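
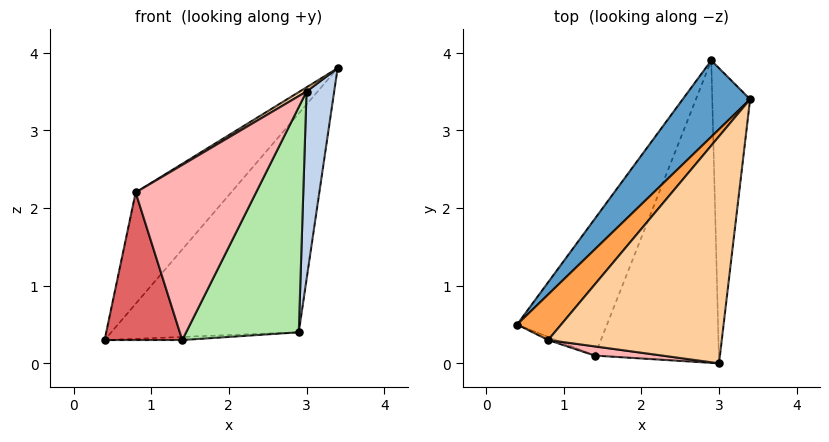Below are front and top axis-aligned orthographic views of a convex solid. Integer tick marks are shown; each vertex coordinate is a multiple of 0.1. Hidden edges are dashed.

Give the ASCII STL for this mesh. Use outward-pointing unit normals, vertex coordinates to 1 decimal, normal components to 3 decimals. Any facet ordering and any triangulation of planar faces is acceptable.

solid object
 facet normal -0.792 0.576 0.201
  outer loop
   vertex 2.9 3.9 0.4
   vertex 0.4 0.5 0.3
   vertex 3.4 3.4 3.8
  endloop
 endfacet
 facet normal 0.982 -0.101 -0.159
  outer loop
   vertex 2.9 3.9 0.4
   vertex 3.4 3.4 3.8
   vertex 3.0 0.0 3.5
  endloop
 endfacet
 facet normal -0.801 0.554 0.227
  outer loop
   vertex 0.8 0.3 2.2
   vertex 3.4 3.4 3.8
   vertex 0.4 0.5 0.3
  endloop
 endfacet
 facet normal -0.510 -0.016 0.860
  outer loop
   vertex 0.8 0.3 2.2
   vertex 3.0 0.0 3.5
   vertex 3.4 3.4 3.8
  endloop
 endfacet
 facet normal 0.009 0.023 -1.000
  outer loop
   vertex 1.4 0.1 0.3
   vertex 0.4 0.5 0.3
   vertex 2.9 3.9 0.4
  endloop
 endfacet
 facet normal 0.843 -0.321 -0.432
  outer loop
   vertex 1.4 0.1 0.3
   vertex 2.9 3.9 0.4
   vertex 3.0 0.0 3.5
  endloop
 endfacet
 facet normal -0.371 -0.928 -0.020
  outer loop
   vertex 1.4 0.1 0.3
   vertex 0.8 0.3 2.2
   vertex 0.4 0.5 0.3
  endloop
 endfacet
 facet normal -0.165 -0.985 0.052
  outer loop
   vertex 1.4 0.1 0.3
   vertex 3.0 0.0 3.5
   vertex 0.8 0.3 2.2
  endloop
 endfacet
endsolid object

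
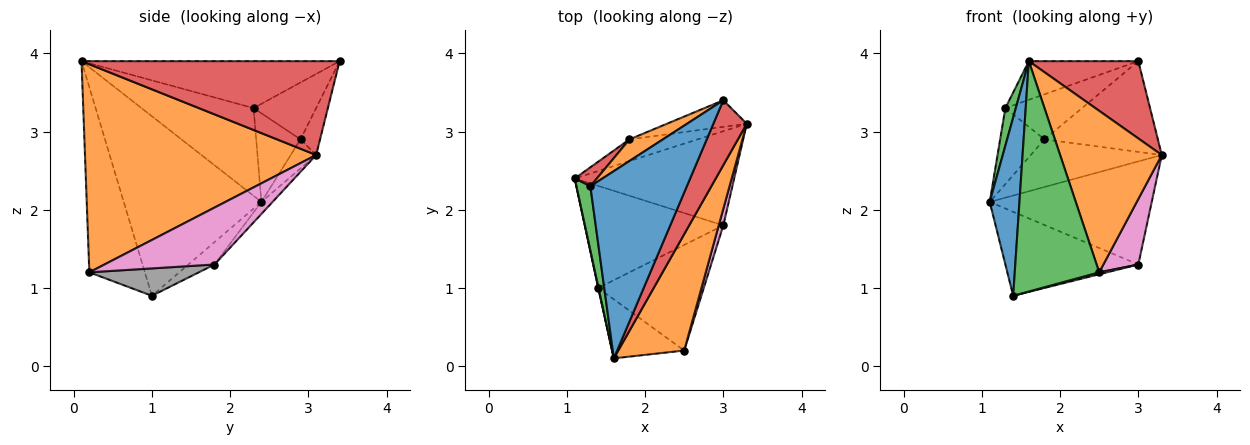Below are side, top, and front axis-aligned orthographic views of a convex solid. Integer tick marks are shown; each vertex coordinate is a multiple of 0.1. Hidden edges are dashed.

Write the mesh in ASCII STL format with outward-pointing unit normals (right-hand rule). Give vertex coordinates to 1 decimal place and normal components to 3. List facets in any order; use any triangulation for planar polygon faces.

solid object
 facet normal -0.977 -0.211 0.002
  outer loop
   vertex 1.4 1.0 0.9
   vertex 1.6 0.1 3.9
   vertex 1.1 2.4 2.1
  endloop
 endfacet
 facet normal 0.879 -0.387 0.279
  outer loop
   vertex 2.5 0.2 1.2
   vertex 3.3 3.1 2.7
   vertex 1.6 0.1 3.9
  endloop
 endfacet
 facet normal -0.537 -0.817 -0.209
  outer loop
   vertex 2.5 0.2 1.2
   vertex 1.6 0.1 3.9
   vertex 1.4 1.0 0.9
  endloop
 endfacet
 facet normal 0.875 -0.371 0.311
  outer loop
   vertex 3.0 3.4 3.9
   vertex 1.6 0.1 3.9
   vertex 3.3 3.1 2.7
  endloop
 endfacet
 facet normal -0.051 0.737 -0.674
  outer loop
   vertex 3.0 1.8 1.3
   vertex 1.1 2.4 2.1
   vertex 3.3 3.1 2.7
  endloop
 endfacet
 facet normal -0.124 0.630 -0.766
  outer loop
   vertex 3.0 1.8 1.3
   vertex 1.4 1.0 0.9
   vertex 1.1 2.4 2.1
  endloop
 endfacet
 facet normal 0.950 -0.302 0.077
  outer loop
   vertex 3.0 1.8 1.3
   vertex 3.3 3.1 2.7
   vertex 2.5 0.2 1.2
  endloop
 endfacet
 facet normal 0.251 -0.018 -0.968
  outer loop
   vertex 3.0 1.8 1.3
   vertex 2.5 0.2 1.2
   vertex 1.4 1.0 0.9
  endloop
 endfacet
 facet normal -0.174 0.896 -0.408
  outer loop
   vertex 1.8 2.9 2.9
   vertex 3.3 3.1 2.7
   vertex 1.1 2.4 2.1
  endloop
 endfacet
 facet normal -0.163 0.947 -0.277
  outer loop
   vertex 1.8 2.9 2.9
   vertex 3.0 3.4 3.9
   vertex 3.3 3.1 2.7
  endloop
 endfacet
 facet normal -0.430 0.182 0.884
  outer loop
   vertex 1.3 2.3 3.3
   vertex 1.6 0.1 3.9
   vertex 3.0 3.4 3.9
  endloop
 endfacet
 facet normal -0.593 0.726 0.348
  outer loop
   vertex 1.3 2.3 3.3
   vertex 3.0 3.4 3.9
   vertex 1.8 2.9 2.9
  endloop
 endfacet
 facet normal -0.983 -0.091 0.156
  outer loop
   vertex 1.3 2.3 3.3
   vertex 1.1 2.4 2.1
   vertex 1.6 0.1 3.9
  endloop
 endfacet
 facet normal -0.696 0.696 0.174
  outer loop
   vertex 1.3 2.3 3.3
   vertex 1.8 2.9 2.9
   vertex 1.1 2.4 2.1
  endloop
 endfacet
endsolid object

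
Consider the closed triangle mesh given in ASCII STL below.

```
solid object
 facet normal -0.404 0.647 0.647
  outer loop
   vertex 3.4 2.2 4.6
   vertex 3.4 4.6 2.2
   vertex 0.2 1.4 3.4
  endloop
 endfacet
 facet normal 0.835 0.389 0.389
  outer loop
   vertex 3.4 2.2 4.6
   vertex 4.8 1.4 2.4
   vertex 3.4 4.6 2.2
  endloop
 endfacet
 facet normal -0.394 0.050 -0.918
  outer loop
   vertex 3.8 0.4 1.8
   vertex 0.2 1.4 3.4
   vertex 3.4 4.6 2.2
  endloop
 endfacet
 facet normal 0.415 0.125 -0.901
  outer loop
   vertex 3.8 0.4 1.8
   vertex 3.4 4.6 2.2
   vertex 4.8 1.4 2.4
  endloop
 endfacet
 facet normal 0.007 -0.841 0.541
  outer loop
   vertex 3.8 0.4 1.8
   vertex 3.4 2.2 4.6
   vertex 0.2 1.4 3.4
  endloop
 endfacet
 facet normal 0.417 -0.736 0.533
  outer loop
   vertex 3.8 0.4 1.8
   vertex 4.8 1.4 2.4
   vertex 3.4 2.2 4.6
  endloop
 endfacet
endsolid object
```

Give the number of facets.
6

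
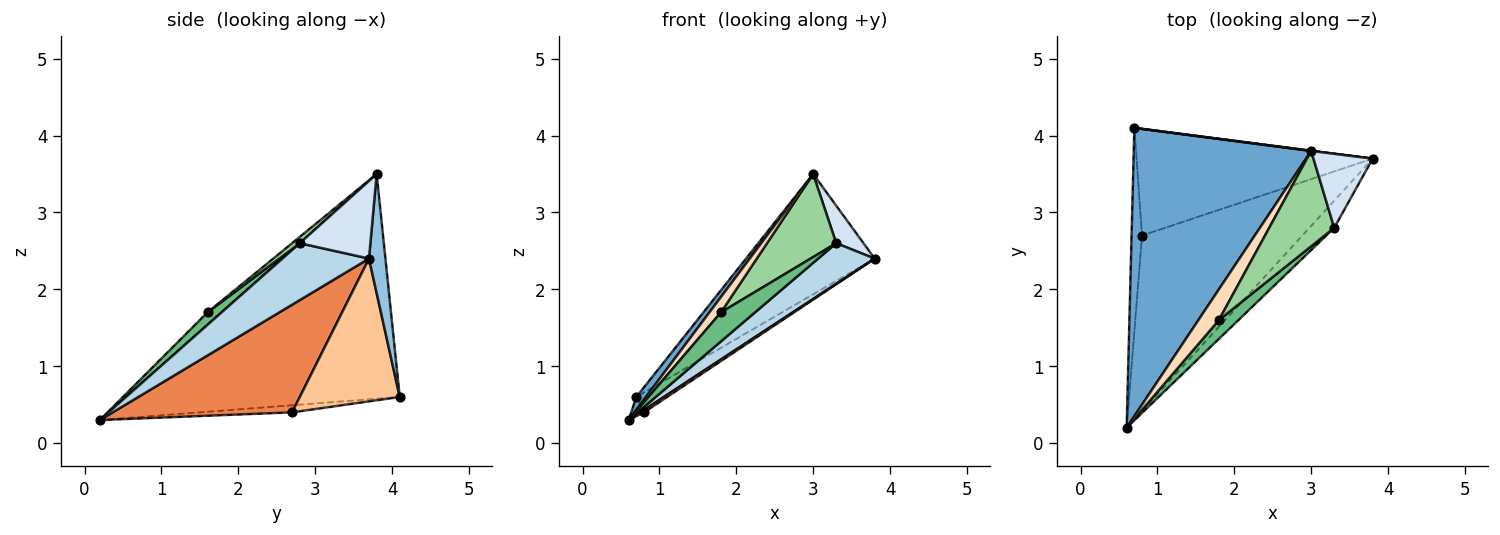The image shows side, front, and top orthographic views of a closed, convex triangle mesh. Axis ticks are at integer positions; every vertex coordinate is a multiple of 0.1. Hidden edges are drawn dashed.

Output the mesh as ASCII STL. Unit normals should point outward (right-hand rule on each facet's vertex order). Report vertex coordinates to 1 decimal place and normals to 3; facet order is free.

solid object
 facet normal -0.785 -0.028 0.619
  outer loop
   vertex 3.0 3.8 3.5
   vertex 0.7 4.1 0.6
   vertex 0.6 0.2 0.3
  endloop
 endfacet
 facet normal 0.127 0.992 0.002
  outer loop
   vertex 3.0 3.8 3.5
   vertex 3.8 3.7 2.4
   vertex 0.7 4.1 0.6
  endloop
 endfacet
 facet normal 0.787 -0.513 -0.343
  outer loop
   vertex 3.3 2.8 2.6
   vertex 0.6 0.2 0.3
   vertex 3.8 3.7 2.4
  endloop
 endfacet
 facet normal 0.760 -0.294 0.580
  outer loop
   vertex 3.3 2.8 2.6
   vertex 3.8 3.7 2.4
   vertex 3.0 3.8 3.5
  endloop
 endfacet
 facet normal 0.557 -0.011 -0.830
  outer loop
   vertex 0.8 2.7 0.4
   vertex 3.8 3.7 2.4
   vertex 0.6 0.2 0.3
  endloop
 endfacet
 facet normal -0.560 0.078 -0.825
  outer loop
   vertex 0.8 2.7 0.4
   vertex 0.6 0.2 0.3
   vertex 0.7 4.1 0.6
  endloop
 endfacet
 facet normal 0.511 0.157 -0.845
  outer loop
   vertex 0.8 2.7 0.4
   vertex 0.7 4.1 0.6
   vertex 3.8 3.7 2.4
  endloop
 endfacet
 facet normal -0.463 -0.396 0.793
  outer loop
   vertex 1.8 1.6 1.7
   vertex 3.0 3.8 3.5
   vertex 0.6 0.2 0.3
  endloop
 endfacet
 facet normal 0.327 -0.793 0.513
  outer loop
   vertex 1.8 1.6 1.7
   vertex 0.6 0.2 0.3
   vertex 3.3 2.8 2.6
  endloop
 endfacet
 facet normal 0.073 -0.655 0.752
  outer loop
   vertex 1.8 1.6 1.7
   vertex 3.3 2.8 2.6
   vertex 3.0 3.8 3.5
  endloop
 endfacet
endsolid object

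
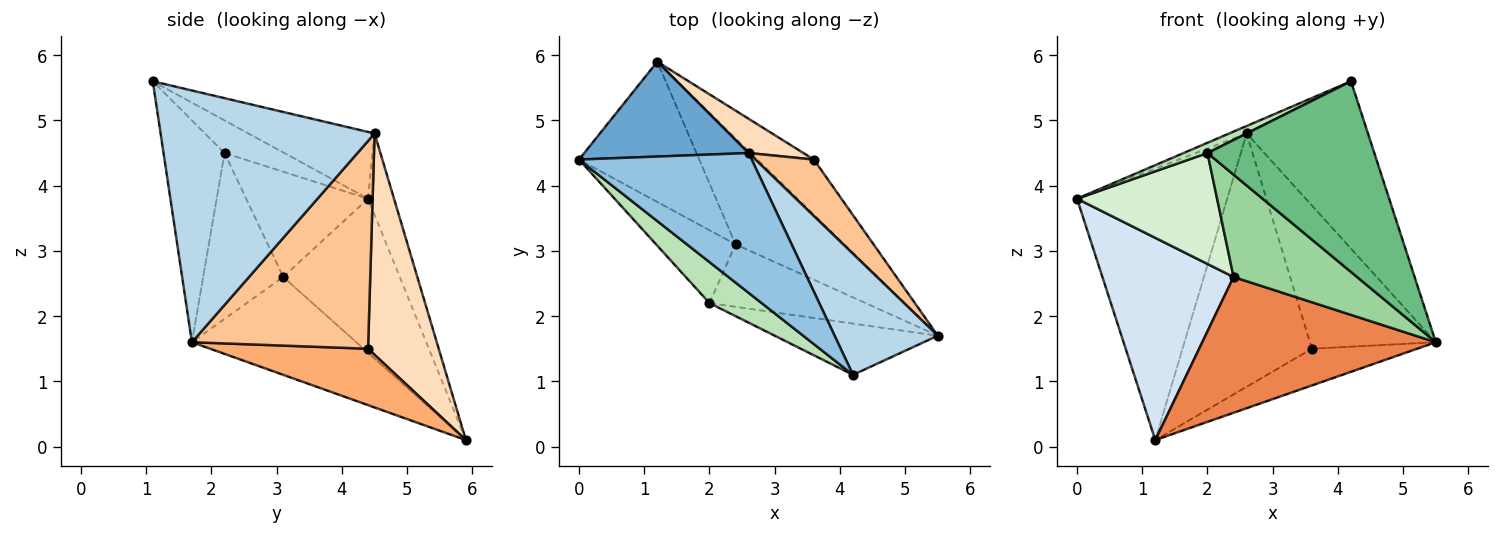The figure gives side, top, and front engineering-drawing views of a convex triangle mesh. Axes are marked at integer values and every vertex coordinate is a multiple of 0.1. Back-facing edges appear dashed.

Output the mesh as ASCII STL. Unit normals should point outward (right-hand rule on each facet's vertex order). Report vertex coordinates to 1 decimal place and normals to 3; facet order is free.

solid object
 facet normal -0.161 0.932 0.326
  outer loop
   vertex 2.6 4.5 4.8
   vertex 1.2 5.9 0.1
   vertex 0.0 4.4 3.8
  endloop
 endfacet
 facet normal -0.360 0.050 0.932
  outer loop
   vertex 2.6 4.5 4.8
   vertex 0.0 4.4 3.8
   vertex 4.2 1.1 5.6
  endloop
 endfacet
 facet normal 0.819 0.465 0.336
  outer loop
   vertex 2.6 4.5 4.8
   vertex 4.2 1.1 5.6
   vertex 5.5 1.7 1.6
  endloop
 endfacet
 facet normal -0.590 -0.664 -0.460
  outer loop
   vertex 2.4 3.1 2.6
   vertex 0.0 4.4 3.8
   vertex 1.2 5.9 0.1
  endloop
 endfacet
 facet normal -0.485 -0.689 -0.539
  outer loop
   vertex 2.4 3.1 2.6
   vertex 1.2 5.9 0.1
   vertex 5.5 1.7 1.6
  endloop
 endfacet
 facet normal 0.640 0.426 -0.640
  outer loop
   vertex 3.6 4.4 1.5
   vertex 5.5 1.7 1.6
   vertex 1.2 5.9 0.1
  endloop
 endfacet
 facet normal 0.793 0.566 0.223
  outer loop
   vertex 3.6 4.4 1.5
   vertex 2.6 4.5 4.8
   vertex 5.5 1.7 1.6
  endloop
 endfacet
 facet normal 0.476 0.872 0.118
  outer loop
   vertex 3.6 4.4 1.5
   vertex 1.2 5.9 0.1
   vertex 2.6 4.5 4.8
  endloop
 endfacet
 facet normal -0.333 -0.911 -0.245
  outer loop
   vertex 2.0 2.2 4.5
   vertex 5.5 1.7 1.6
   vertex 4.2 1.1 5.6
  endloop
 endfacet
 facet normal -0.484 -0.747 -0.456
  outer loop
   vertex 2.0 2.2 4.5
   vertex 2.4 3.1 2.6
   vertex 5.5 1.7 1.6
  endloop
 endfacet
 facet normal -0.518 -0.207 0.830
  outer loop
   vertex 2.0 2.2 4.5
   vertex 4.2 1.1 5.6
   vertex 0.0 4.4 3.8
  endloop
 endfacet
 facet normal -0.588 -0.676 -0.444
  outer loop
   vertex 2.0 2.2 4.5
   vertex 0.0 4.4 3.8
   vertex 2.4 3.1 2.6
  endloop
 endfacet
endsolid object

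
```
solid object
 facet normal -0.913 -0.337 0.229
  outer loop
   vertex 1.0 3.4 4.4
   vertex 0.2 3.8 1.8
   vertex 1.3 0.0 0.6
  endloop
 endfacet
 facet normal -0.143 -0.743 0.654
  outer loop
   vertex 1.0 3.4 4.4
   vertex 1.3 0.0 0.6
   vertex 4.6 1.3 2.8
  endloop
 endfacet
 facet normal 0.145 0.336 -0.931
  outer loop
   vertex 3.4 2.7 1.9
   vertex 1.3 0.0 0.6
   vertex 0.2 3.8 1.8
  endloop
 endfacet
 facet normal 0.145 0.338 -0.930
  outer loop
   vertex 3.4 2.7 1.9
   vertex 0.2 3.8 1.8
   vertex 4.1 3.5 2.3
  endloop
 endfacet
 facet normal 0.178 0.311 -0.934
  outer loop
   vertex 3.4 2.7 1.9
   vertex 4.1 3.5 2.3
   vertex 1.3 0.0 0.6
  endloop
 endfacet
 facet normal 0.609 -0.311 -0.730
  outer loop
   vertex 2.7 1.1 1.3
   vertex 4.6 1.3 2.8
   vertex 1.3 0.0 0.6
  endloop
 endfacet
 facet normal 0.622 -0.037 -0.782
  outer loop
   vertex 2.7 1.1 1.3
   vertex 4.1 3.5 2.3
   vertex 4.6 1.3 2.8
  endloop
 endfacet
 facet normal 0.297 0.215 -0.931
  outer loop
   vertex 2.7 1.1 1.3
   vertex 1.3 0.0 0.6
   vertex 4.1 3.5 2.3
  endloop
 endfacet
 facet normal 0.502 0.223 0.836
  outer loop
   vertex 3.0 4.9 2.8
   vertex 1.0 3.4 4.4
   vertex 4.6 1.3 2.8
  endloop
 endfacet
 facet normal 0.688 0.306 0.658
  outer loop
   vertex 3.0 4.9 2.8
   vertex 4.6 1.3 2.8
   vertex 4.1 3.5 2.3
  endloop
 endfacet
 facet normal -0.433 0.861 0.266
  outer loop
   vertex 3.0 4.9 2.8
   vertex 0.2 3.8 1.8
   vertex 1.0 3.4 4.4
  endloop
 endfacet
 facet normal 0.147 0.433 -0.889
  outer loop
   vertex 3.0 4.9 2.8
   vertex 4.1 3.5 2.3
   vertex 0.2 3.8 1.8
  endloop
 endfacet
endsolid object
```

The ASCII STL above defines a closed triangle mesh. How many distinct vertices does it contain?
8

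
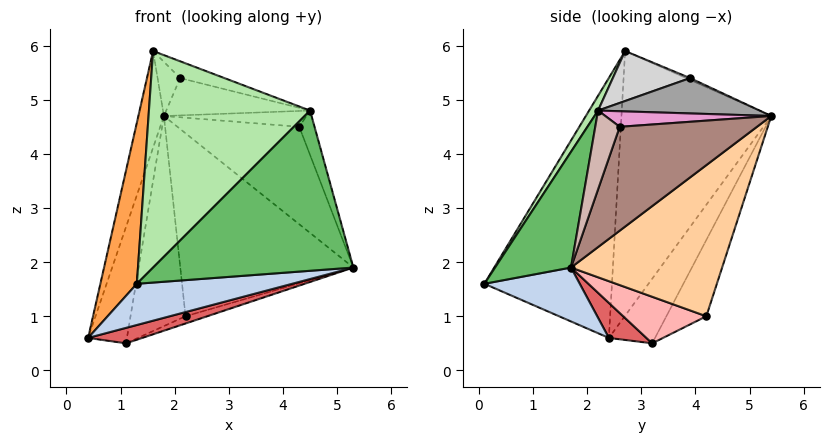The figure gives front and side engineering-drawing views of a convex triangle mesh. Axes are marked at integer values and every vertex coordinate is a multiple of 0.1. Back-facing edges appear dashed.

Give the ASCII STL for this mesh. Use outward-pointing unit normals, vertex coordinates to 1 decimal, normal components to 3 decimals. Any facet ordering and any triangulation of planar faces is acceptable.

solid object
 facet normal -0.964 0.164 0.209
  outer loop
   vertex 1.6 2.7 5.9
   vertex 1.8 5.4 4.7
   vertex 0.4 2.4 0.6
  endloop
 endfacet
 facet normal 0.199 -0.324 -0.925
  outer loop
   vertex 1.3 0.1 1.6
   vertex 0.4 2.4 0.6
   vertex 5.3 1.7 1.9
  endloop
 endfacet
 facet normal -0.936 -0.268 0.227
  outer loop
   vertex 1.3 0.1 1.6
   vertex 1.6 2.7 5.9
   vertex 0.4 2.4 0.6
  endloop
 endfacet
 facet normal 0.648 0.742 -0.171
  outer loop
   vertex 2.2 4.2 1.0
   vertex 1.8 5.4 4.7
   vertex 5.3 1.7 1.9
  endloop
 endfacet
 facet normal 0.343 -0.905 0.251
  outer loop
   vertex 4.5 2.2 4.8
   vertex 1.3 0.1 1.6
   vertex 5.3 1.7 1.9
  endloop
 endfacet
 facet normal 0.047 -0.856 0.514
  outer loop
   vertex 4.5 2.2 4.8
   vertex 1.6 2.7 5.9
   vertex 1.3 0.1 1.6
  endloop
 endfacet
 facet normal 0.205 -0.296 -0.933
  outer loop
   vertex 1.1 3.2 0.5
   vertex 5.3 1.7 1.9
   vertex 0.4 2.4 0.6
  endloop
 endfacet
 facet normal 0.344 0.089 -0.935
  outer loop
   vertex 1.1 3.2 0.5
   vertex 2.2 4.2 1.0
   vertex 5.3 1.7 1.9
  endloop
 endfacet
 facet normal -0.749 0.630 -0.205
  outer loop
   vertex 1.1 3.2 0.5
   vertex 0.4 2.4 0.6
   vertex 1.8 5.4 4.7
  endloop
 endfacet
 facet normal -0.559 0.769 -0.310
  outer loop
   vertex 1.1 3.2 0.5
   vertex 1.8 5.4 4.7
   vertex 2.2 4.2 1.0
  endloop
 endfacet
 facet normal 0.747 0.663 0.058
  outer loop
   vertex 4.3 2.6 4.5
   vertex 5.3 1.7 1.9
   vertex 1.8 5.4 4.7
  endloop
 endfacet
 facet normal 0.839 0.525 0.141
  outer loop
   vertex 4.3 2.6 4.5
   vertex 4.5 2.2 4.8
   vertex 5.3 1.7 1.9
  endloop
 endfacet
 facet normal 0.713 0.612 0.341
  outer loop
   vertex 4.3 2.6 4.5
   vertex 1.8 5.4 4.7
   vertex 4.5 2.2 4.8
  endloop
 endfacet
 facet normal -0.074 0.410 0.909
  outer loop
   vertex 2.1 3.9 5.4
   vertex 1.8 5.4 4.7
   vertex 1.6 2.7 5.9
  endloop
 endfacet
 facet normal 0.501 0.446 0.741
  outer loop
   vertex 2.1 3.9 5.4
   vertex 4.5 2.2 4.8
   vertex 1.8 5.4 4.7
  endloop
 endfacet
 facet normal 0.379 0.217 0.900
  outer loop
   vertex 2.1 3.9 5.4
   vertex 1.6 2.7 5.9
   vertex 4.5 2.2 4.8
  endloop
 endfacet
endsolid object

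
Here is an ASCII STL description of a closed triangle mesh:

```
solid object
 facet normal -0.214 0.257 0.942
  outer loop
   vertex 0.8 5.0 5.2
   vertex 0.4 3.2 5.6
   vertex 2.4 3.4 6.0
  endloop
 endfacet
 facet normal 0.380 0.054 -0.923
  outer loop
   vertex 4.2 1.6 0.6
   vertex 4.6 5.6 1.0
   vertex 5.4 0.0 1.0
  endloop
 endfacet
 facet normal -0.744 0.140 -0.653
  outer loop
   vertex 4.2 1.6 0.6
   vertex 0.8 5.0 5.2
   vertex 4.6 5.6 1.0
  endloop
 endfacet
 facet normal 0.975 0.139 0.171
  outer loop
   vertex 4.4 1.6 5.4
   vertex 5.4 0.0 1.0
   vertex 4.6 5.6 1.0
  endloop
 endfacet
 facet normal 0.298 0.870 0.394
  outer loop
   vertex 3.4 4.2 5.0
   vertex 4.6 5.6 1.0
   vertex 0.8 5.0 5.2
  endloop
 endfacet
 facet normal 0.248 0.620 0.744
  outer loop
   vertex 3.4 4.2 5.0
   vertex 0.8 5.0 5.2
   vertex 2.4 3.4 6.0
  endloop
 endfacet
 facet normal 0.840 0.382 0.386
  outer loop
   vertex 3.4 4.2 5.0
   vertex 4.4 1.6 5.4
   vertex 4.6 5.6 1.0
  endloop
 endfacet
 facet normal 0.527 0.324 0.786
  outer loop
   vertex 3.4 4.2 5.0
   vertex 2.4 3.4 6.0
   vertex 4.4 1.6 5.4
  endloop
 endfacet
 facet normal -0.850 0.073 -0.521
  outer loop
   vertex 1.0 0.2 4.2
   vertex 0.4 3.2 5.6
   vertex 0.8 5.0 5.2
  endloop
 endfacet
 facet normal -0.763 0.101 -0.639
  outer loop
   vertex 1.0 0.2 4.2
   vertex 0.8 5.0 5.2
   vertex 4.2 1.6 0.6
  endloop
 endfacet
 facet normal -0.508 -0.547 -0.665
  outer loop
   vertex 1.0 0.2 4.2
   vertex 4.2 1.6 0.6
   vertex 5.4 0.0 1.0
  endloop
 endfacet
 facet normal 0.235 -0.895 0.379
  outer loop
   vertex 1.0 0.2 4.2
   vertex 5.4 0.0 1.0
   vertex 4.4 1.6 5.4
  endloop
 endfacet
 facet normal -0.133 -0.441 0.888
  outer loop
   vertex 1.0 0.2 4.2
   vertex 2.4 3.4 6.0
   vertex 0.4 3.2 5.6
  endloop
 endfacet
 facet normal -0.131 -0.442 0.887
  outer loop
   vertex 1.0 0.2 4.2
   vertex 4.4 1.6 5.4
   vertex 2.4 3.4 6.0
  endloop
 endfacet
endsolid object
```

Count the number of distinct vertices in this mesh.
9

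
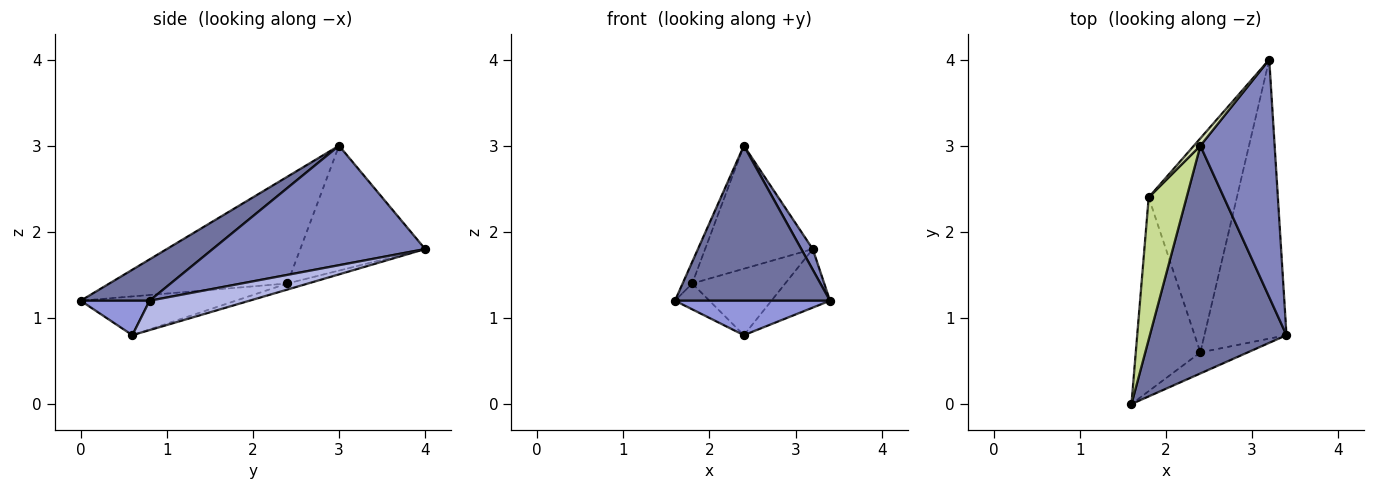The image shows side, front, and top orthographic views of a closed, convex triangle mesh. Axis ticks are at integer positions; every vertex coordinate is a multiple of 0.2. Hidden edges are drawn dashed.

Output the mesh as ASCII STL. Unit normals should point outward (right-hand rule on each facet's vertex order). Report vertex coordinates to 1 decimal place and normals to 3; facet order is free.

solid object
 facet normal 0.243 -0.546 0.802
  outer loop
   vertex 2.4 3.0 3.0
   vertex 1.6 0.0 1.2
   vertex 3.4 0.8 1.2
  endloop
 endfacet
 facet normal 0.848 -0.046 0.527
  outer loop
   vertex 2.4 3.0 3.0
   vertex 3.4 0.8 1.2
   vertex 3.2 4.0 1.8
  endloop
 endfacet
 facet normal 0.355 -0.798 -0.488
  outer loop
   vertex 2.4 0.6 0.8
   vertex 3.4 0.8 1.2
   vertex 1.6 0.0 1.2
  endloop
 endfacet
 facet normal 0.331 0.194 -0.924
  outer loop
   vertex 2.4 0.6 0.8
   vertex 3.2 4.0 1.8
   vertex 3.4 0.8 1.2
  endloop
 endfacet
 facet normal -0.511 0.114 -0.852
  outer loop
   vertex 1.8 2.4 1.4
   vertex 2.4 0.6 0.8
   vertex 1.6 0.0 1.2
  endloop
 endfacet
 facet normal -0.066 0.296 -0.953
  outer loop
   vertex 1.8 2.4 1.4
   vertex 3.2 4.0 1.8
   vertex 2.4 0.6 0.8
  endloop
 endfacet
 facet normal -0.941 0.051 0.334
  outer loop
   vertex 1.8 2.4 1.4
   vertex 1.6 0.0 1.2
   vertex 2.4 3.0 3.0
  endloop
 endfacet
 facet normal -0.757 0.652 0.039
  outer loop
   vertex 1.8 2.4 1.4
   vertex 2.4 3.0 3.0
   vertex 3.2 4.0 1.8
  endloop
 endfacet
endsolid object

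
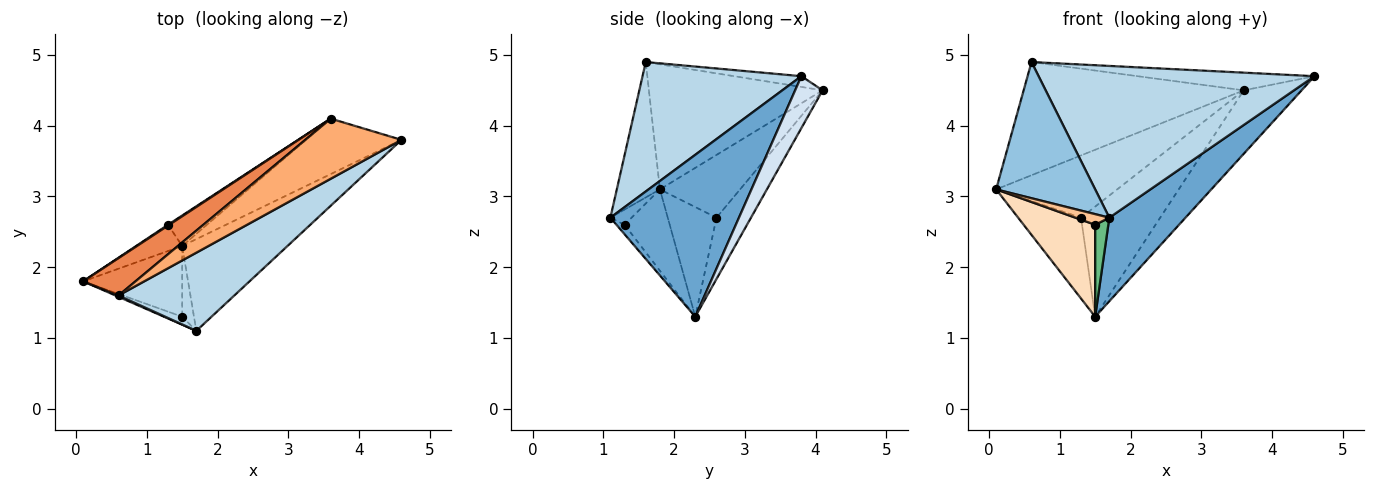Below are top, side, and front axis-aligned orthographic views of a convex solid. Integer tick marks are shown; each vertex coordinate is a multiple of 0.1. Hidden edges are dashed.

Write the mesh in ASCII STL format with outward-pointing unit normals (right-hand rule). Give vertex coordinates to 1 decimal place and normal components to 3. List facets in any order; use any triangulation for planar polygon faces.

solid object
 facet normal 0.751 -0.445 -0.488
  outer loop
   vertex 1.5 2.3 1.3
   vertex 4.6 3.8 4.7
   vertex 1.7 1.1 2.7
  endloop
 endfacet
 facet normal -0.399 -0.917 0.009
  outer loop
   vertex 0.6 1.6 4.9
   vertex 0.1 1.8 3.1
   vertex 1.7 1.1 2.7
  endloop
 endfacet
 facet normal 0.456 -0.791 0.408
  outer loop
   vertex 0.6 1.6 4.9
   vertex 1.7 1.1 2.7
   vertex 4.6 3.8 4.7
  endloop
 endfacet
 facet normal 0.337 0.709 -0.620
  outer loop
   vertex 3.6 4.1 4.5
   vertex 4.6 3.8 4.7
   vertex 1.5 2.3 1.3
  endloop
 endfacet
 facet normal -0.600 0.760 0.251
  outer loop
   vertex 3.6 4.1 4.5
   vertex 0.1 1.8 3.1
   vertex 0.6 1.6 4.9
  endloop
 endfacet
 facet normal -0.107 0.281 0.954
  outer loop
   vertex 3.6 4.1 4.5
   vertex 0.6 1.6 4.9
   vertex 4.6 3.8 4.7
  endloop
 endfacet
 facet normal -0.447 -0.716 -0.537
  outer loop
   vertex 1.5 1.3 2.6
   vertex 1.7 1.1 2.7
   vertex 0.1 1.8 3.1
  endloop
 endfacet
 facet normal -0.448 -0.709 -0.545
  outer loop
   vertex 1.5 1.3 2.6
   vertex 0.1 1.8 3.1
   vertex 1.5 2.3 1.3
  endloop
 endfacet
 facet normal -0.438 -0.712 -0.548
  outer loop
   vertex 1.5 1.3 2.6
   vertex 1.5 2.3 1.3
   vertex 1.7 1.1 2.7
  endloop
 endfacet
 facet normal -0.593 0.766 -0.249
  outer loop
   vertex 1.3 2.6 2.7
   vertex 1.5 2.3 1.3
   vertex 0.1 1.8 3.1
  endloop
 endfacet
 facet normal -0.552 0.834 0.011
  outer loop
   vertex 1.3 2.6 2.7
   vertex 0.1 1.8 3.1
   vertex 3.6 4.1 4.5
  endloop
 endfacet
 facet normal -0.387 0.889 -0.246
  outer loop
   vertex 1.3 2.6 2.7
   vertex 3.6 4.1 4.5
   vertex 1.5 2.3 1.3
  endloop
 endfacet
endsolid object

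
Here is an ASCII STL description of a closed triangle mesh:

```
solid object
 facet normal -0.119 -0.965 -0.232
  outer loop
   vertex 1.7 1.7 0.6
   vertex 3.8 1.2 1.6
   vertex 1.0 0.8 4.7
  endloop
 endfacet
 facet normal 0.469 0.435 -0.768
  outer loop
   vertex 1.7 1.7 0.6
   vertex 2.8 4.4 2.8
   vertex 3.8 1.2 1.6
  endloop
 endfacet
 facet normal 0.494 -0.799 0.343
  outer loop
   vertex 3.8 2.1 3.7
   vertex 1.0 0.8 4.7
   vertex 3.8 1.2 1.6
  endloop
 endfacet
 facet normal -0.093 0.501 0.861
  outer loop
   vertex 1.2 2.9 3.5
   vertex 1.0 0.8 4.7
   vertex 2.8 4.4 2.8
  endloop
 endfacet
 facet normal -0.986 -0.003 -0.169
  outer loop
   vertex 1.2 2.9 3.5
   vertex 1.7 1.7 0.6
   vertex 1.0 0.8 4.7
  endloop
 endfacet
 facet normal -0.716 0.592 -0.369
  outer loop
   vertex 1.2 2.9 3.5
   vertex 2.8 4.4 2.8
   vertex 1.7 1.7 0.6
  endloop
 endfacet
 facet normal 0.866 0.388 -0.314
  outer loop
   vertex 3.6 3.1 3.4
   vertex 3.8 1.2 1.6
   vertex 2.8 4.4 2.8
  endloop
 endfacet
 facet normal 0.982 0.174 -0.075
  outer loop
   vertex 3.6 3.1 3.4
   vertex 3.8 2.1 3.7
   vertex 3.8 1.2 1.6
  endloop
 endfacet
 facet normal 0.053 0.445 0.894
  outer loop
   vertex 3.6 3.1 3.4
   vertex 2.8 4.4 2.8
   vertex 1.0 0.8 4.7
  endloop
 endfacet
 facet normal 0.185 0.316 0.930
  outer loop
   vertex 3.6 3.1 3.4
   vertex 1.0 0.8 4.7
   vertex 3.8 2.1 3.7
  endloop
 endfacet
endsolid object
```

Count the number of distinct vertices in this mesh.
7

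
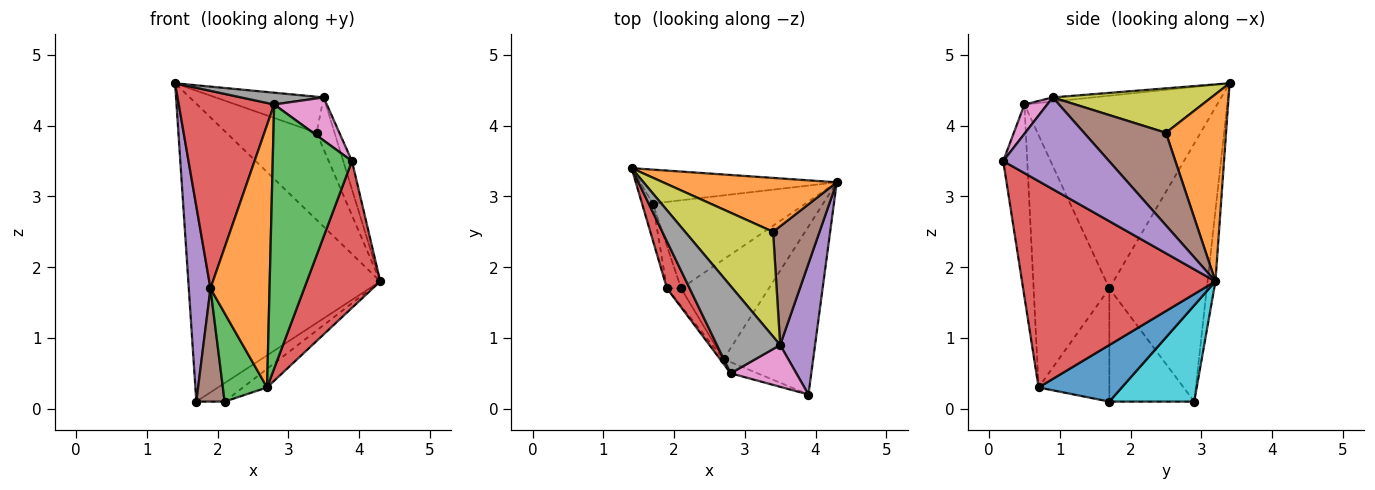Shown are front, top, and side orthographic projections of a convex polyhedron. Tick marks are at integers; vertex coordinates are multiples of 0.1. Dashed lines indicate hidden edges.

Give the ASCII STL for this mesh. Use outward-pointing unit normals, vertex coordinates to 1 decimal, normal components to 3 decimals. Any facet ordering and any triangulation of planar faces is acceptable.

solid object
 facet normal -0.041 0.993 -0.113
  outer loop
   vertex 1.7 2.9 0.1
   vertex 1.4 3.4 4.6
   vertex 4.3 3.2 1.8
  endloop
 endfacet
 facet normal 0.493 0.740 0.458
  outer loop
   vertex 3.4 2.5 3.9
   vertex 4.3 3.2 1.8
   vertex 1.4 3.4 4.6
  endloop
 endfacet
 facet normal -0.290 -0.956 -0.041
  outer loop
   vertex 2.7 0.7 0.3
   vertex 3.9 0.2 3.5
   vertex 2.8 0.5 4.3
  endloop
 endfacet
 facet normal 0.866 -0.329 -0.376
  outer loop
   vertex 2.7 0.7 0.3
   vertex 4.3 3.2 1.8
   vertex 3.9 0.2 3.5
  endloop
 endfacet
 facet normal 0.932 0.077 0.355
  outer loop
   vertex 3.5 0.9 4.4
   vertex 3.9 0.2 3.5
   vertex 4.3 3.2 1.8
  endloop
 endfacet
 facet normal 0.877 0.192 0.440
  outer loop
   vertex 3.5 0.9 4.4
   vertex 4.3 3.2 1.8
   vertex 3.4 2.5 3.9
  endloop
 endfacet
 facet normal 0.297 -0.685 0.665
  outer loop
   vertex 3.5 0.9 4.4
   vertex 2.8 0.5 4.3
   vertex 3.9 0.2 3.5
  endloop
 endfacet
 facet normal -0.065 -0.134 0.989
  outer loop
   vertex 3.5 0.9 4.4
   vertex 1.4 3.4 4.6
   vertex 2.8 0.5 4.3
  endloop
 endfacet
 facet normal 0.431 0.294 0.853
  outer loop
   vertex 3.5 0.9 4.4
   vertex 3.4 2.5 3.9
   vertex 1.4 3.4 4.6
  endloop
 endfacet
 facet normal 0.525 0.175 -0.833
  outer loop
   vertex 2.1 1.7 0.1
   vertex 1.7 2.9 0.1
   vertex 4.3 3.2 1.8
  endloop
 endfacet
 facet normal 0.536 0.155 -0.830
  outer loop
   vertex 2.1 1.7 0.1
   vertex 4.3 3.2 1.8
   vertex 2.7 0.7 0.3
  endloop
 endfacet
 facet normal -0.788 -0.615 -0.011
  outer loop
   vertex 1.9 1.7 1.7
   vertex 2.7 0.7 0.3
   vertex 2.8 0.5 4.3
  endloop
 endfacet
 facet normal -0.843 -0.527 -0.105
  outer loop
   vertex 1.9 1.7 1.7
   vertex 2.1 1.7 0.1
   vertex 2.7 0.7 0.3
  endloop
 endfacet
 facet normal -0.891 -0.441 0.105
  outer loop
   vertex 1.9 1.7 1.7
   vertex 2.8 0.5 4.3
   vertex 1.4 3.4 4.6
  endloop
 endfacet
 facet normal -0.975 -0.217 -0.041
  outer loop
   vertex 1.9 1.7 1.7
   vertex 1.4 3.4 4.6
   vertex 1.7 2.9 0.1
  endloop
 endfacet
 facet normal -0.942 -0.314 -0.118
  outer loop
   vertex 1.9 1.7 1.7
   vertex 1.7 2.9 0.1
   vertex 2.1 1.7 0.1
  endloop
 endfacet
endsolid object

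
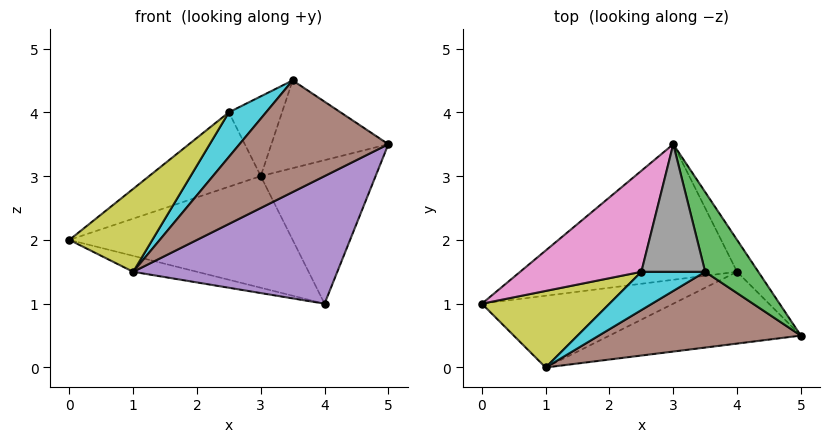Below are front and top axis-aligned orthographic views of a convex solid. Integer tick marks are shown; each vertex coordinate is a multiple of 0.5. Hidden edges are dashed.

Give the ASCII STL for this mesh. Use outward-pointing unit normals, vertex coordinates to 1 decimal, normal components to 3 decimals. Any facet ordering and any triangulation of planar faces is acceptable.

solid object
 facet normal -0.263 0.613 -0.745
  outer loop
   vertex 4.0 1.5 1.0
   vertex 0.0 1.0 2.0
   vertex 3.0 3.5 3.0
  endloop
 endfacet
 facet normal 0.835 0.537 -0.119
  outer loop
   vertex 4.0 1.5 1.0
   vertex 3.0 3.5 3.0
   vertex 5.0 0.5 3.5
  endloop
 endfacet
 facet normal 0.686 0.539 0.490
  outer loop
   vertex 3.5 1.5 4.5
   vertex 5.0 0.5 3.5
   vertex 3.0 3.5 3.0
  endloop
 endfacet
 facet normal -0.262 0.209 -0.942
  outer loop
   vertex 1.0 0.0 1.5
   vertex 0.0 1.0 2.0
   vertex 4.0 1.5 1.0
  endloop
 endfacet
 facet normal 0.334 -0.822 -0.462
  outer loop
   vertex 1.0 0.0 1.5
   vertex 4.0 1.5 1.0
   vertex 5.0 0.5 3.5
  endloop
 endfacet
 facet normal -0.175 -0.815 0.553
  outer loop
   vertex 1.0 0.0 1.5
   vertex 5.0 0.5 3.5
   vertex 3.5 1.5 4.5
  endloop
 endfacet
 facet normal -0.606 0.472 0.640
  outer loop
   vertex 2.5 1.5 4.0
   vertex 3.0 3.5 3.0
   vertex 0.0 1.0 2.0
  endloop
 endfacet
 facet normal -0.390 0.488 0.781
  outer loop
   vertex 2.5 1.5 4.0
   vertex 3.5 1.5 4.5
   vertex 3.0 3.5 3.0
  endloop
 endfacet
 facet normal -0.368 -0.683 0.631
  outer loop
   vertex 2.5 1.5 4.0
   vertex 0.0 1.0 2.0
   vertex 1.0 0.0 1.5
  endloop
 endfacet
 facet normal -0.309 -0.722 0.619
  outer loop
   vertex 2.5 1.5 4.0
   vertex 1.0 0.0 1.5
   vertex 3.5 1.5 4.5
  endloop
 endfacet
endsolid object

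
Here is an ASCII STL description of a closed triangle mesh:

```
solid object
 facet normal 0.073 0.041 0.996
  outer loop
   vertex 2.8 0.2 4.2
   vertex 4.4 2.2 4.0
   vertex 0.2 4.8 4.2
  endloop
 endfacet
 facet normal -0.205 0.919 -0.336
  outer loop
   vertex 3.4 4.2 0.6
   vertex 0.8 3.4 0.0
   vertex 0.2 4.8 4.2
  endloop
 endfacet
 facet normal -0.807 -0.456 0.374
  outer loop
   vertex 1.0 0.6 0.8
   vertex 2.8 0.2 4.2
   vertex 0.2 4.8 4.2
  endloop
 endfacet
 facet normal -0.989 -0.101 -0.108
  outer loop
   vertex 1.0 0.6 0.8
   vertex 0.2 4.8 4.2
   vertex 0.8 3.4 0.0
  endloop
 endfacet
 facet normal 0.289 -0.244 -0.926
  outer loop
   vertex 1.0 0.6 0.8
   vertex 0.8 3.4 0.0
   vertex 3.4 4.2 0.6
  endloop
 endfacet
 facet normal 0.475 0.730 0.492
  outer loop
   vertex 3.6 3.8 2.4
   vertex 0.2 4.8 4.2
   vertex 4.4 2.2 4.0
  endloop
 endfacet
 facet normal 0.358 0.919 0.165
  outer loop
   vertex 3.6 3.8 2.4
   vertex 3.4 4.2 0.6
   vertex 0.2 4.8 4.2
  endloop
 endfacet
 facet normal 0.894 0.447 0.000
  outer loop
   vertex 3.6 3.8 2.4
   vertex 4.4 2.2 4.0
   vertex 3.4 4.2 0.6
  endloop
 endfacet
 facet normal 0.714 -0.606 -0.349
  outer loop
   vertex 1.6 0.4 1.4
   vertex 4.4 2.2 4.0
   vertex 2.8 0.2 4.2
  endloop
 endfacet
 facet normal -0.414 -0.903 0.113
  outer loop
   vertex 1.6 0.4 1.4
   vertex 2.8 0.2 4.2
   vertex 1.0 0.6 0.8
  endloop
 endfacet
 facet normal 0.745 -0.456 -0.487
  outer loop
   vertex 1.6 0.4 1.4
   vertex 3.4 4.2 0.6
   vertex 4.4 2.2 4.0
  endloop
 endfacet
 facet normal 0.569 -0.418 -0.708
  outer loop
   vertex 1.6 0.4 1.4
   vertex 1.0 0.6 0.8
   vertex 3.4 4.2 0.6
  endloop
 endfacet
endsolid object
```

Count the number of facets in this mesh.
12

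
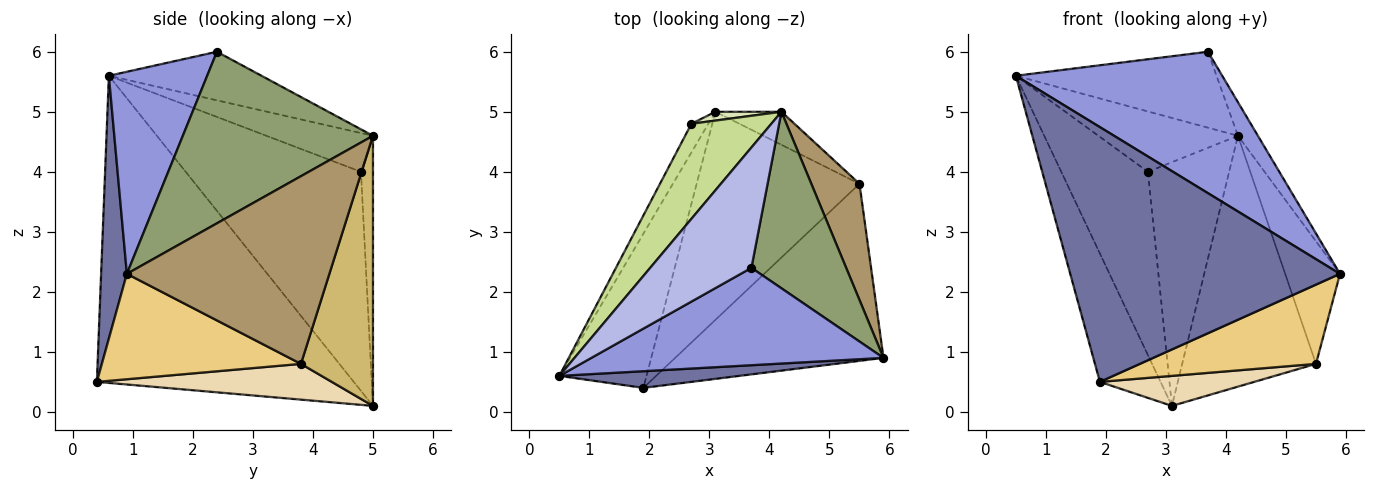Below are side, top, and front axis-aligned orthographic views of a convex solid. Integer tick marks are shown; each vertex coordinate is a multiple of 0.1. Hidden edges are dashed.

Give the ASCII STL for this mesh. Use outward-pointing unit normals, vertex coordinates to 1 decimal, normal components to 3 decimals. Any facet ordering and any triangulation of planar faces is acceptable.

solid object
 facet normal 0.095 -0.993 0.065
  outer loop
   vertex 1.9 0.4 0.5
   vertex 5.9 0.9 2.3
   vertex 0.5 0.6 5.6
  endloop
 endfacet
 facet normal -0.938 0.222 -0.266
  outer loop
   vertex 1.9 0.4 0.5
   vertex 0.5 0.6 5.6
   vertex 3.1 5.0 0.1
  endloop
 endfacet
 facet normal 0.365 -0.767 0.528
  outer loop
   vertex 3.7 2.4 6.0
   vertex 0.5 0.6 5.6
   vertex 5.9 0.9 2.3
  endloop
 endfacet
 facet normal -0.376 0.494 0.784
  outer loop
   vertex 3.7 2.4 6.0
   vertex 4.2 5.0 4.6
   vertex 0.5 0.6 5.6
  endloop
 endfacet
 facet normal 0.872 0.091 0.481
  outer loop
   vertex 3.7 2.4 6.0
   vertex 5.9 0.9 2.3
   vertex 4.2 5.0 4.6
  endloop
 endfacet
 facet normal -0.894 0.442 -0.069
  outer loop
   vertex 2.7 4.8 4.0
   vertex 3.1 5.0 0.1
   vertex 0.5 0.6 5.6
  endloop
 endfacet
 facet normal -0.379 0.496 0.781
  outer loop
   vertex 2.7 4.8 4.0
   vertex 0.5 0.6 5.6
   vertex 4.2 5.0 4.6
  endloop
 endfacet
 facet normal -0.146 0.989 0.036
  outer loop
   vertex 2.7 4.8 4.0
   vertex 4.2 5.0 4.6
   vertex 3.1 5.0 0.1
  endloop
 endfacet
 facet normal 0.937 0.254 0.240
  outer loop
   vertex 5.5 3.8 0.8
   vertex 4.2 5.0 4.6
   vertex 5.9 0.9 2.3
  endloop
 endfacet
 facet normal 0.471 0.875 -0.115
  outer loop
   vertex 5.5 3.8 0.8
   vertex 3.1 5.0 0.1
   vertex 4.2 5.0 4.6
  endloop
 endfacet
 facet normal 0.419 -0.371 -0.829
  outer loop
   vertex 5.5 3.8 0.8
   vertex 5.9 0.9 2.3
   vertex 1.9 0.4 0.5
  endloop
 endfacet
 facet normal 0.212 -0.139 -0.967
  outer loop
   vertex 5.5 3.8 0.8
   vertex 1.9 0.4 0.5
   vertex 3.1 5.0 0.1
  endloop
 endfacet
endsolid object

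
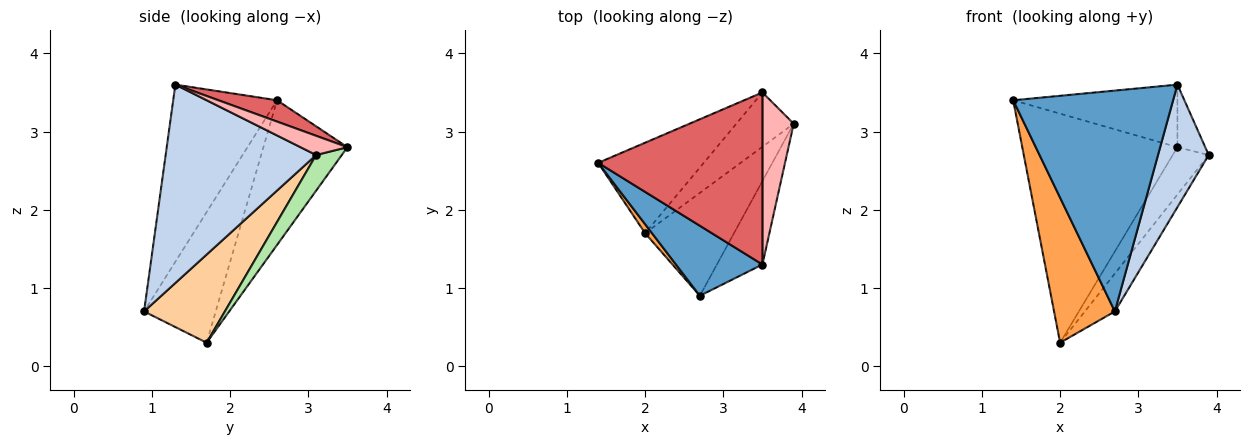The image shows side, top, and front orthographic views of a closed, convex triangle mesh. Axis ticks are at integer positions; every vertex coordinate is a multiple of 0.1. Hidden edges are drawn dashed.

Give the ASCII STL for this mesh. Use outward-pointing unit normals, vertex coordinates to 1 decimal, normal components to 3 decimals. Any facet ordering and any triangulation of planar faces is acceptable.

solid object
 facet normal -0.526 -0.811 0.257
  outer loop
   vertex 3.5 1.3 3.6
   vertex 1.4 2.6 3.4
   vertex 2.7 0.9 0.7
  endloop
 endfacet
 facet normal 0.926 -0.312 -0.212
  outer loop
   vertex 3.5 1.3 3.6
   vertex 2.7 0.9 0.7
   vertex 3.9 3.1 2.7
  endloop
 endfacet
 facet normal -0.762 -0.647 0.040
  outer loop
   vertex 2.0 1.7 0.3
   vertex 2.7 0.9 0.7
   vertex 1.4 2.6 3.4
  endloop
 endfacet
 facet normal 0.681 0.253 -0.687
  outer loop
   vertex 2.0 1.7 0.3
   vertex 3.9 3.1 2.7
   vertex 2.7 0.9 0.7
  endloop
 endfacet
 facet normal -0.450 0.831 -0.328
  outer loop
   vertex 3.5 3.5 2.8
   vertex 2.0 1.7 0.3
   vertex 1.4 2.6 3.4
  endloop
 endfacet
 facet normal 0.424 0.595 -0.683
  outer loop
   vertex 3.5 3.5 2.8
   vertex 3.9 3.1 2.7
   vertex 2.0 1.7 0.3
  endloop
 endfacet
 facet normal 0.121 0.339 0.933
  outer loop
   vertex 3.5 3.5 2.8
   vertex 1.4 2.6 3.4
   vertex 3.5 1.3 3.6
  endloop
 endfacet
 facet normal 0.500 0.296 0.814
  outer loop
   vertex 3.5 3.5 2.8
   vertex 3.5 1.3 3.6
   vertex 3.9 3.1 2.7
  endloop
 endfacet
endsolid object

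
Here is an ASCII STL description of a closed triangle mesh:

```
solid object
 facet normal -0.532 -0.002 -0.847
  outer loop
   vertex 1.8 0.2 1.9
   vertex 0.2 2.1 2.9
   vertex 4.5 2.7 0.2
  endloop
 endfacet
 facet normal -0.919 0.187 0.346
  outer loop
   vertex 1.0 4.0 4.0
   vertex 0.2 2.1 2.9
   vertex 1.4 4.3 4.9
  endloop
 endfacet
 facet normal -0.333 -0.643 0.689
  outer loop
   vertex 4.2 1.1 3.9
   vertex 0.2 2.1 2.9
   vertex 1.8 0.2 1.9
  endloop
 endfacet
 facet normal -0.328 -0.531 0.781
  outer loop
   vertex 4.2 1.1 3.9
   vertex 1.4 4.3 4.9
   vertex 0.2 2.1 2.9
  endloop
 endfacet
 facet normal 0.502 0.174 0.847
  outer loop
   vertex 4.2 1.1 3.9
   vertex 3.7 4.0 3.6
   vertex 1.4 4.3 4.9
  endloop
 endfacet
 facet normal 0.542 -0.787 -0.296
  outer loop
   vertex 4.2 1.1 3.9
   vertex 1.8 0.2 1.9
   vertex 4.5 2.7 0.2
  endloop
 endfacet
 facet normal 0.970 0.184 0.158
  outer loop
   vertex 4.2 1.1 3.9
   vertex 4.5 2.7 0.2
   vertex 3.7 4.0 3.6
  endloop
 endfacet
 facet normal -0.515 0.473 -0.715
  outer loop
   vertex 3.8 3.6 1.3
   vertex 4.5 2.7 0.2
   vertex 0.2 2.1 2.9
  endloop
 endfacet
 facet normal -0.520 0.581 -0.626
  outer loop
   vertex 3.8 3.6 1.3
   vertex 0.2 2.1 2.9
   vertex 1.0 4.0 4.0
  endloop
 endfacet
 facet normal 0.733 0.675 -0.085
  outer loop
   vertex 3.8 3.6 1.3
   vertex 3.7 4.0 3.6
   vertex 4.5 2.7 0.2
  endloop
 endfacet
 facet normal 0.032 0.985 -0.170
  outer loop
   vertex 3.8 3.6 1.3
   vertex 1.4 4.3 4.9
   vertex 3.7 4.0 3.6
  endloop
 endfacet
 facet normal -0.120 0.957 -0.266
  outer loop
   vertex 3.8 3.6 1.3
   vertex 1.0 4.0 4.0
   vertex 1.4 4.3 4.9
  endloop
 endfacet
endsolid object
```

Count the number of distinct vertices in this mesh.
8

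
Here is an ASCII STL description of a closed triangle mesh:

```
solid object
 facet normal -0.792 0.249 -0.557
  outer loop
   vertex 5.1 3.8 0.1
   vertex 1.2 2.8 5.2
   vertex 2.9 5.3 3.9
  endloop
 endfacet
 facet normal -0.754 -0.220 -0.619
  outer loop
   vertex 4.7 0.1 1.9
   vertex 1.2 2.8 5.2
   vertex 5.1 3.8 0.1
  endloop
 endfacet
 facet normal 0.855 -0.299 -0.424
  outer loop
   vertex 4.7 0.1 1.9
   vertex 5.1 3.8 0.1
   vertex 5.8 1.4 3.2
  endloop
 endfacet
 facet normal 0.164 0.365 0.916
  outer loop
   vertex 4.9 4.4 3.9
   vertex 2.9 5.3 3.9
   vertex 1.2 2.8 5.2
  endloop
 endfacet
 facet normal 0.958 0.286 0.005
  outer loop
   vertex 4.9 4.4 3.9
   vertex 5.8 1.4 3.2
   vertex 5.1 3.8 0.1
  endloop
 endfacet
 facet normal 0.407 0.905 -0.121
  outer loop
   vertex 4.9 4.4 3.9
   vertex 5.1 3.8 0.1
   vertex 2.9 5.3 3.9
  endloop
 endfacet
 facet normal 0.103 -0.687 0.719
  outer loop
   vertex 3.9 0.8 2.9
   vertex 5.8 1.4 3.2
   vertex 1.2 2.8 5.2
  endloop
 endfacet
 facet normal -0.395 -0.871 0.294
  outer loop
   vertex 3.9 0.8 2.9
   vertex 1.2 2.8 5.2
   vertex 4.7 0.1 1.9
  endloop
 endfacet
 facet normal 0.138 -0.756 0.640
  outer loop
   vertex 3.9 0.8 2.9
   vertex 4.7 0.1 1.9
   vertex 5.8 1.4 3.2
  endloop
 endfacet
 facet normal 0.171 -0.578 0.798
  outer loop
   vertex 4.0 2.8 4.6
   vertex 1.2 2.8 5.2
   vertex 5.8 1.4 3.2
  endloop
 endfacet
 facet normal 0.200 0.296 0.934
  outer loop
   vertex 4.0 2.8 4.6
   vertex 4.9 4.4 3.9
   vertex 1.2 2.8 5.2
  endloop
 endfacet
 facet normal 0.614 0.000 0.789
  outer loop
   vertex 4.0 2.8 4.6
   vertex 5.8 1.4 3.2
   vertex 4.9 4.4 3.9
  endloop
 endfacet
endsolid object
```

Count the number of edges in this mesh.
18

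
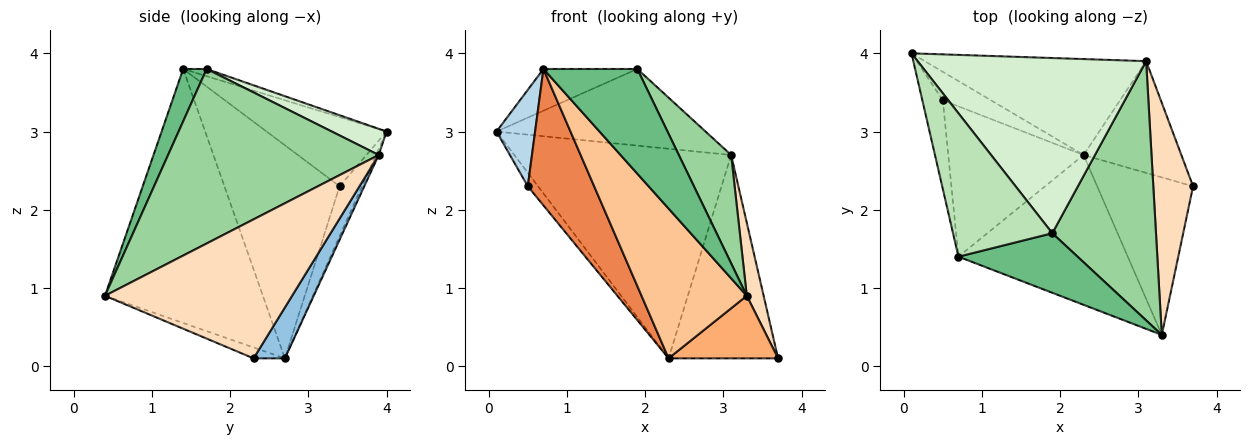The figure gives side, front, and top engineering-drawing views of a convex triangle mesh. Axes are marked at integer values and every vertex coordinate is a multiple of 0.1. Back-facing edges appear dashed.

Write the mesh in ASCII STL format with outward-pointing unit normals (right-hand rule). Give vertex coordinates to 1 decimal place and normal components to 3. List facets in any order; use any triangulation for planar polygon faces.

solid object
 facet normal -0.011 0.909 -0.416
  outer loop
   vertex 3.1 3.9 2.7
   vertex 2.3 2.7 0.1
   vertex 0.1 4.0 3.0
  endloop
 endfacet
 facet normal 0.243 0.850 -0.467
  outer loop
   vertex 3.1 3.9 2.7
   vertex 3.7 2.3 0.1
   vertex 2.3 2.7 0.1
  endloop
 endfacet
 facet normal -0.916 -0.295 -0.271
  outer loop
   vertex 0.5 3.4 2.3
   vertex 0.7 1.4 3.8
   vertex 0.1 4.0 3.0
  endloop
 endfacet
 facet normal -0.684 0.313 -0.659
  outer loop
   vertex 0.5 3.4 2.3
   vertex 0.1 4.0 3.0
   vertex 2.3 2.7 0.1
  endloop
 endfacet
 facet normal -0.759 -0.437 -0.482
  outer loop
   vertex 0.5 3.4 2.3
   vertex 2.3 2.7 0.1
   vertex 0.7 1.4 3.8
  endloop
 endfacet
 facet normal -0.105 -0.367 -0.924
  outer loop
   vertex 3.3 0.4 0.9
   vertex 2.3 2.7 0.1
   vertex 3.7 2.3 0.1
  endloop
 endfacet
 facet normal -0.728 -0.485 -0.485
  outer loop
   vertex 3.3 0.4 0.9
   vertex 0.7 1.4 3.8
   vertex 2.3 2.7 0.1
  endloop
 endfacet
 facet normal 0.958 -0.086 0.274
  outer loop
   vertex 3.3 0.4 0.9
   vertex 3.7 2.3 0.1
   vertex 3.1 3.9 2.7
  endloop
 endfacet
 facet normal 0.212 -0.849 0.483
  outer loop
   vertex 1.9 1.7 3.8
   vertex 0.7 1.4 3.8
   vertex 3.3 0.4 0.9
  endloop
 endfacet
 facet normal 0.841 -0.209 0.500
  outer loop
   vertex 1.9 1.7 3.8
   vertex 3.3 0.4 0.9
   vertex 3.1 3.9 2.7
  endloop
 endfacet
 facet normal -0.070 0.279 0.958
  outer loop
   vertex 1.9 1.7 3.8
   vertex 0.1 4.0 3.0
   vertex 0.7 1.4 3.8
  endloop
 endfacet
 facet normal 0.104 0.399 0.911
  outer loop
   vertex 1.9 1.7 3.8
   vertex 3.1 3.9 2.7
   vertex 0.1 4.0 3.0
  endloop
 endfacet
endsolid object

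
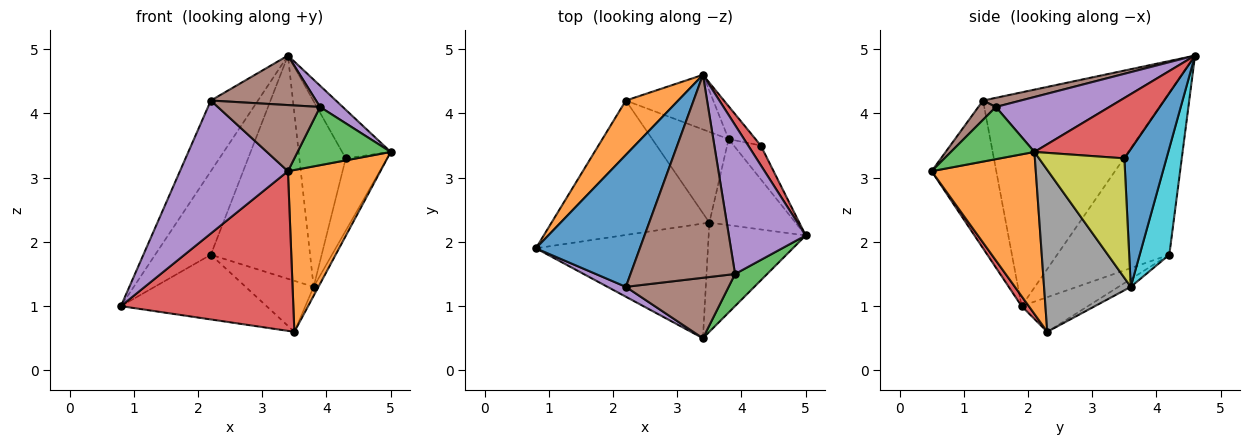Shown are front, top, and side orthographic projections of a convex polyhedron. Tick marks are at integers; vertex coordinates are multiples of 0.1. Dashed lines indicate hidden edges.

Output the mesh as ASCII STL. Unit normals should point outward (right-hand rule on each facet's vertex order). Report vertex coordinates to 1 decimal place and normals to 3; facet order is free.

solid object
 facet normal -0.876 0.228 0.426
  outer loop
   vertex 2.2 1.3 4.2
   vertex 3.4 4.6 4.9
   vertex 0.8 1.9 1.0
  endloop
 endfacet
 facet normal -0.860 0.427 0.278
  outer loop
   vertex 2.2 4.2 1.8
   vertex 0.8 1.9 1.0
   vertex 3.4 4.6 4.9
  endloop
 endfacet
 facet normal -0.194 0.426 -0.884
  outer loop
   vertex 2.2 4.2 1.8
   vertex 3.5 2.3 0.6
   vertex 0.8 1.9 1.0
  endloop
 endfacet
 facet normal 0.874 0.450 0.182
  outer loop
   vertex 4.3 3.5 3.3
   vertex 3.4 4.6 4.9
   vertex 5.0 2.1 3.4
  endloop
 endfacet
 facet normal 0.577 -0.115 0.808
  outer loop
   vertex 3.9 1.5 4.1
   vertex 5.0 2.1 3.4
   vertex 3.4 4.6 4.9
  endloop
 endfacet
 facet normal 0.085 -0.236 0.968
  outer loop
   vertex 3.9 1.5 4.1
   vertex 3.4 4.6 4.9
   vertex 2.2 1.3 4.2
  endloop
 endfacet
 facet normal -0.088 0.488 -0.868
  outer loop
   vertex 3.8 3.6 1.3
   vertex 3.5 2.3 0.6
   vertex 2.2 4.2 1.8
  endloop
 endfacet
 facet normal 0.882 0.049 -0.469
  outer loop
   vertex 3.8 3.6 1.3
   vertex 5.0 2.1 3.4
   vertex 3.5 2.3 0.6
  endloop
 endfacet
 facet normal 0.882 0.427 -0.199
  outer loop
   vertex 3.8 3.6 1.3
   vertex 4.3 3.5 3.3
   vertex 5.0 2.1 3.4
  endloop
 endfacet
 facet normal 0.279 0.933 -0.228
  outer loop
   vertex 3.8 3.6 1.3
   vertex 2.2 4.2 1.8
   vertex 3.4 4.6 4.9
  endloop
 endfacet
 facet normal 0.666 0.734 -0.130
  outer loop
   vertex 3.8 3.6 1.3
   vertex 3.4 4.6 4.9
   vertex 4.3 3.5 3.3
  endloop
 endfacet
 facet normal 0.682 -0.606 -0.409
  outer loop
   vertex 3.4 0.5 3.1
   vertex 3.5 2.3 0.6
   vertex 5.0 2.1 3.4
  endloop
 endfacet
 facet normal 0.617 -0.689 0.380
  outer loop
   vertex 3.4 0.5 3.1
   vertex 5.0 2.1 3.4
   vertex 3.9 1.5 4.1
  endloop
 endfacet
 facet normal 0.034 -0.812 -0.583
  outer loop
   vertex 3.4 0.5 3.1
   vertex 0.8 1.9 1.0
   vertex 3.5 2.3 0.6
  endloop
 endfacet
 facet normal -0.513 -0.856 0.064
  outer loop
   vertex 3.4 0.5 3.1
   vertex 2.2 1.3 4.2
   vertex 0.8 1.9 1.0
  endloop
 endfacet
 facet normal 0.126 -0.732 0.669
  outer loop
   vertex 3.4 0.5 3.1
   vertex 3.9 1.5 4.1
   vertex 2.2 1.3 4.2
  endloop
 endfacet
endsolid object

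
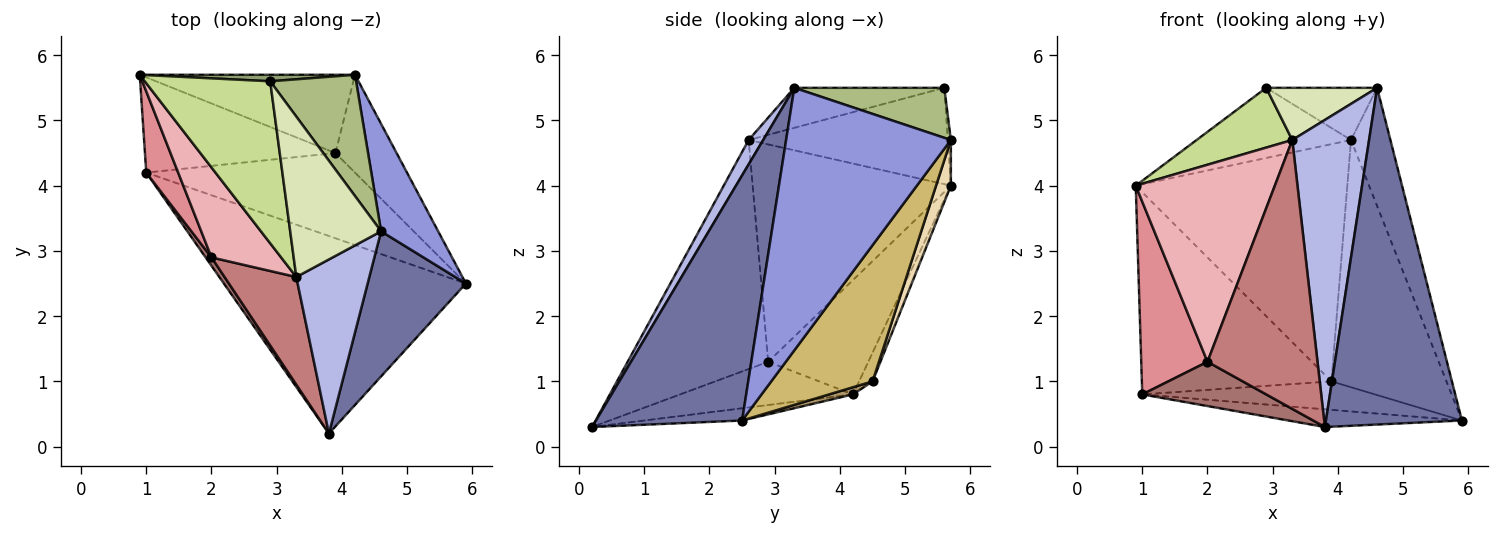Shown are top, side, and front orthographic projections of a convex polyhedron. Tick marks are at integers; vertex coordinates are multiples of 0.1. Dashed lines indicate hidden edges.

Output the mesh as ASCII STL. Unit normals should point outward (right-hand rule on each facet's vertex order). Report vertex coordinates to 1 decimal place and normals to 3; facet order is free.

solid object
 facet normal 0.702 -0.654 0.282
  outer loop
   vertex 4.6 3.3 5.5
   vertex 3.8 0.2 0.3
   vertex 5.9 2.5 0.4
  endloop
 endfacet
 facet normal -0.050 0.089 -0.995
  outer loop
   vertex 1.0 4.2 0.8
   vertex 5.9 2.5 0.4
   vertex 3.8 0.2 0.3
  endloop
 endfacet
 facet normal 0.952 0.228 0.207
  outer loop
   vertex 4.2 5.7 4.7
   vertex 4.6 3.3 5.5
   vertex 5.9 2.5 0.4
  endloop
 endfacet
 facet normal 0.163 -0.858 0.487
  outer loop
   vertex 3.3 2.6 4.7
   vertex 3.8 0.2 0.3
   vertex 4.6 3.3 5.5
  endloop
 endfacet
 facet normal -0.020 0.996 0.093
  outer loop
   vertex 2.9 5.6 5.5
   vertex 4.2 5.7 4.7
   vertex 0.9 5.7 4.0
  endloop
 endfacet
 facet normal 0.472 0.349 0.810
  outer loop
   vertex 2.9 5.6 5.5
   vertex 4.6 3.3 5.5
   vertex 4.2 5.7 4.7
  endloop
 endfacet
 facet normal -0.585 -0.281 0.761
  outer loop
   vertex 2.9 5.6 5.5
   vertex 0.9 5.7 4.0
   vertex 3.3 2.6 4.7
  endloop
 endfacet
 facet normal -0.386 -0.285 0.877
  outer loop
   vertex 2.9 5.6 5.5
   vertex 3.3 2.6 4.7
   vertex 4.6 3.3 5.5
  endloop
 endfacet
 facet normal 0.033 0.317 -0.948
  outer loop
   vertex 3.9 4.5 1.0
   vertex 5.9 2.5 0.4
   vertex 1.0 4.2 0.8
  endloop
 endfacet
 facet normal 0.634 0.719 -0.285
  outer loop
   vertex 3.9 4.5 1.0
   vertex 4.2 5.7 4.7
   vertex 5.9 2.5 0.4
  endloop
 endfacet
 facet normal -0.064 0.903 -0.425
  outer loop
   vertex 3.9 4.5 1.0
   vertex 1.0 4.2 0.8
   vertex 0.9 5.7 4.0
  endloop
 endfacet
 facet normal 0.066 0.948 -0.313
  outer loop
   vertex 3.9 4.5 1.0
   vertex 0.9 5.7 4.0
   vertex 4.2 5.7 4.7
  endloop
 endfacet
 facet normal -0.808 -0.579 0.110
  outer loop
   vertex 2.0 2.9 1.3
   vertex 1.0 4.2 0.8
   vertex 3.8 0.2 0.3
  endloop
 endfacet
 facet normal -0.765 -0.598 0.240
  outer loop
   vertex 2.0 2.9 1.3
   vertex 3.8 0.2 0.3
   vertex 3.3 2.6 4.7
  endloop
 endfacet
 facet normal -0.812 -0.538 0.227
  outer loop
   vertex 2.0 2.9 1.3
   vertex 0.9 5.7 4.0
   vertex 1.0 4.2 0.8
  endloop
 endfacet
 facet normal -0.792 -0.556 0.254
  outer loop
   vertex 2.0 2.9 1.3
   vertex 3.3 2.6 4.7
   vertex 0.9 5.7 4.0
  endloop
 endfacet
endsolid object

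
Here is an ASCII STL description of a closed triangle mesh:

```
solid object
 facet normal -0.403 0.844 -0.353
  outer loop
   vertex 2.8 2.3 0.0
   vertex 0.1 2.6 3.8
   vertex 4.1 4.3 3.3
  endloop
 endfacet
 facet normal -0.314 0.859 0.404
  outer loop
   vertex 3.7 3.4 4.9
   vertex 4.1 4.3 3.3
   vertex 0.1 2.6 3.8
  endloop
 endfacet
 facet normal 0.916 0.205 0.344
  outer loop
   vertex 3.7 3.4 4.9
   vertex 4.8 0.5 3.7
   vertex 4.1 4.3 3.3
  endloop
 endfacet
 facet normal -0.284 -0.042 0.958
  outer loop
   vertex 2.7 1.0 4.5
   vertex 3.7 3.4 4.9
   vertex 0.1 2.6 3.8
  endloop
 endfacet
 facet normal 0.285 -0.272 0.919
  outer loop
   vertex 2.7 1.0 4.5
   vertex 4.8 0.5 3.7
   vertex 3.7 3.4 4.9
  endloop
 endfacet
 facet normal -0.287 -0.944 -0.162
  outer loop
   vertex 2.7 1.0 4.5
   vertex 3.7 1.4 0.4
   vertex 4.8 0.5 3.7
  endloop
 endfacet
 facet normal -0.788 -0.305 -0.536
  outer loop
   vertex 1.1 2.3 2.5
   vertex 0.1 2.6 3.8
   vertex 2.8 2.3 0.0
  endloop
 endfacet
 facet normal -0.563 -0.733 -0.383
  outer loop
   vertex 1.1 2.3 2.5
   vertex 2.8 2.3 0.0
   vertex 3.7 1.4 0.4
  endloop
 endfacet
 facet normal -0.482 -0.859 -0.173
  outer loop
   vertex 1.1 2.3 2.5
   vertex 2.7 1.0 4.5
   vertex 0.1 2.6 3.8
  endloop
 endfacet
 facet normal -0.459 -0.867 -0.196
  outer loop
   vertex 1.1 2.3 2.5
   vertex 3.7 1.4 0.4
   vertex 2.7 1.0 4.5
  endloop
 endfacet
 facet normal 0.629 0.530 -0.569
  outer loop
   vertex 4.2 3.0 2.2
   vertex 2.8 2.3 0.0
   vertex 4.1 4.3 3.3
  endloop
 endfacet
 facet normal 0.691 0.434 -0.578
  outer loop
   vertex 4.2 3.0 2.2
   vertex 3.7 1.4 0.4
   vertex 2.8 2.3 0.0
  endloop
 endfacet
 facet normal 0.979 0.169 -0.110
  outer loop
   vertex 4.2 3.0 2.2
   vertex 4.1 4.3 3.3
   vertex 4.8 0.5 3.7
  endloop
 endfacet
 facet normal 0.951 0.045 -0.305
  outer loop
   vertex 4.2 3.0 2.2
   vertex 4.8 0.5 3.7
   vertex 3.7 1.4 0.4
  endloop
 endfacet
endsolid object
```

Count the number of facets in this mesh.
14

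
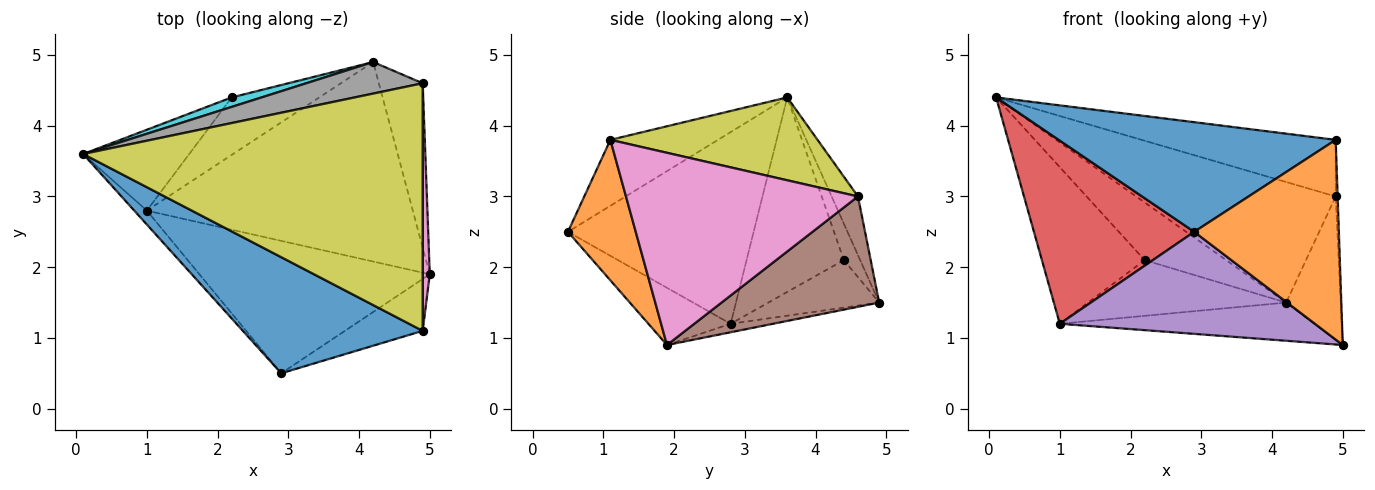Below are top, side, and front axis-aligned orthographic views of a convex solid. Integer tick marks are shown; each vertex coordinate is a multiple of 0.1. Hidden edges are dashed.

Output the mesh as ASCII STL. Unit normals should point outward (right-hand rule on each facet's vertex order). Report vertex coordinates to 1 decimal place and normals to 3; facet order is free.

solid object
 facet normal -0.258 -0.663 0.703
  outer loop
   vertex 4.9 1.1 3.8
   vertex 0.1 3.6 4.4
   vertex 2.9 0.5 2.5
  endloop
 endfacet
 facet normal 0.413 -0.881 -0.229
  outer loop
   vertex 4.9 1.1 3.8
   vertex 2.9 0.5 2.5
   vertex 5.0 1.9 0.9
  endloop
 endfacet
 facet normal -0.031 0.188 -0.982
  outer loop
   vertex 1.0 2.8 1.2
   vertex 4.2 4.9 1.5
   vertex 5.0 1.9 0.9
  endloop
 endfacet
 facet normal -0.756 -0.653 -0.050
  outer loop
   vertex 1.0 2.8 1.2
   vertex 2.9 0.5 2.5
   vertex 0.1 3.6 4.4
  endloop
 endfacet
 facet normal -0.193 -0.599 -0.777
  outer loop
   vertex 1.0 2.8 1.2
   vertex 5.0 1.9 0.9
   vertex 2.9 0.5 2.5
  endloop
 endfacet
 facet normal 0.885 0.306 -0.352
  outer loop
   vertex 4.9 4.6 3.0
   vertex 5.0 1.9 0.9
   vertex 4.2 4.9 1.5
  endloop
 endfacet
 facet normal 0.999 0.008 0.037
  outer loop
   vertex 4.9 4.6 3.0
   vertex 4.9 1.1 3.8
   vertex 5.0 1.9 0.9
  endloop
 endfacet
 facet normal -0.127 0.960 0.251
  outer loop
   vertex 4.9 4.6 3.0
   vertex 4.2 4.9 1.5
   vertex 0.1 3.6 4.4
  endloop
 endfacet
 facet normal 0.231 0.217 0.948
  outer loop
   vertex 4.9 4.6 3.0
   vertex 0.1 3.6 4.4
   vertex 4.9 1.1 3.8
  endloop
 endfacet
 facet normal -0.194 0.968 0.159
  outer loop
   vertex 2.2 4.4 2.1
   vertex 0.1 3.6 4.4
   vertex 4.2 4.9 1.5
  endloop
 endfacet
 facet normal -0.644 0.680 -0.351
  outer loop
   vertex 2.2 4.4 2.1
   vertex 1.0 2.8 1.2
   vertex 0.1 3.6 4.4
  endloop
 endfacet
 facet normal -0.363 0.649 -0.669
  outer loop
   vertex 2.2 4.4 2.1
   vertex 4.2 4.9 1.5
   vertex 1.0 2.8 1.2
  endloop
 endfacet
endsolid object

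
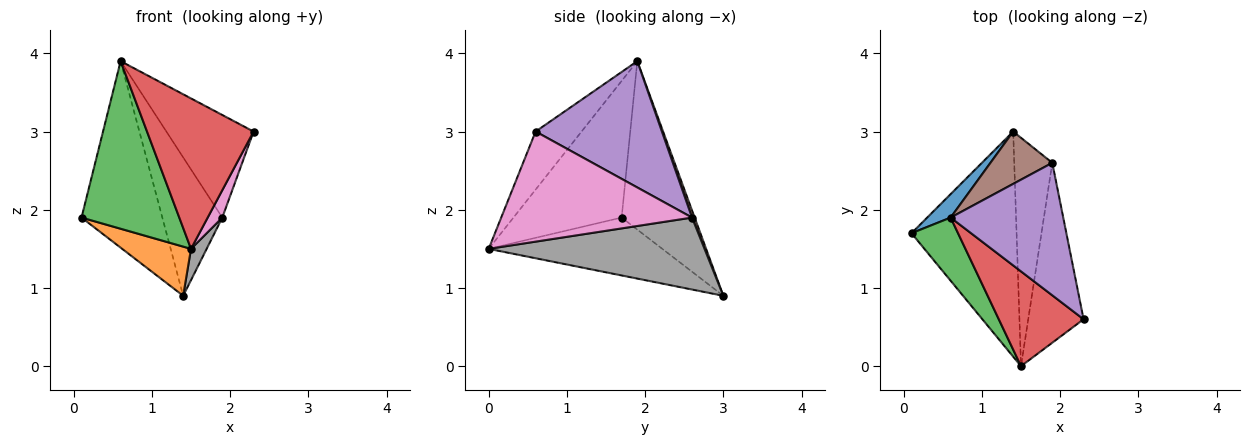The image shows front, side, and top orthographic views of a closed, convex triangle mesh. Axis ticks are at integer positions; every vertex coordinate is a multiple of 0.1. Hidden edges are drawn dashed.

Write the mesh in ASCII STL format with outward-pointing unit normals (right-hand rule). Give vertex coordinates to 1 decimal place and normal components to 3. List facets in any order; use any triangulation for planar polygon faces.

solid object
 facet normal -0.667 0.739 0.093
  outer loop
   vertex 0.6 1.9 3.9
   vertex 1.4 3.0 0.9
   vertex 0.1 1.7 1.9
  endloop
 endfacet
 facet normal -0.474 -0.188 -0.860
  outer loop
   vertex 1.5 0.0 1.5
   vertex 0.1 1.7 1.9
   vertex 1.4 3.0 0.9
  endloop
 endfacet
 facet normal -0.719 -0.650 0.245
  outer loop
   vertex 1.5 0.0 1.5
   vertex 0.6 1.9 3.9
   vertex 0.1 1.7 1.9
  endloop
 endfacet
 facet normal -0.343 -0.795 0.501
  outer loop
   vertex 1.5 0.0 1.5
   vertex 2.3 0.6 3.0
   vertex 0.6 1.9 3.9
  endloop
 endfacet
 facet normal 0.663 0.458 0.592
  outer loop
   vertex 1.9 2.6 1.9
   vertex 0.6 1.9 3.9
   vertex 2.3 0.6 3.0
  endloop
 endfacet
 facet normal 0.041 0.935 0.354
  outer loop
   vertex 1.9 2.6 1.9
   vertex 1.4 3.0 0.9
   vertex 0.6 1.9 3.9
  endloop
 endfacet
 facet normal 0.891 -0.068 -0.448
  outer loop
   vertex 1.9 2.6 1.9
   vertex 2.3 0.6 3.0
   vertex 1.5 0.0 1.5
  endloop
 endfacet
 facet normal 0.882 -0.064 -0.467
  outer loop
   vertex 1.9 2.6 1.9
   vertex 1.5 0.0 1.5
   vertex 1.4 3.0 0.9
  endloop
 endfacet
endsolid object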